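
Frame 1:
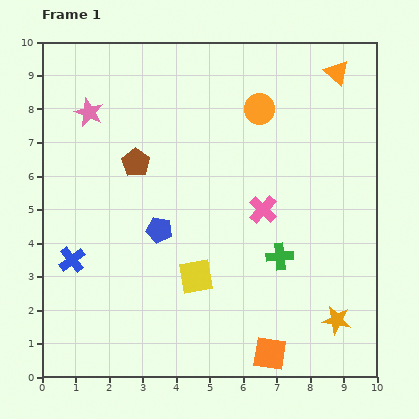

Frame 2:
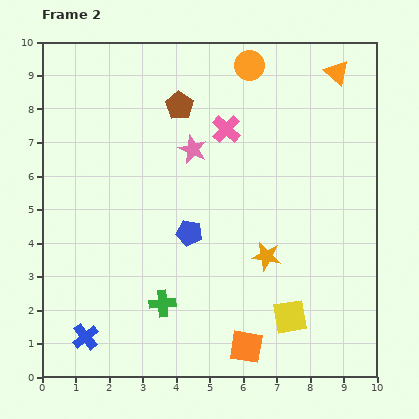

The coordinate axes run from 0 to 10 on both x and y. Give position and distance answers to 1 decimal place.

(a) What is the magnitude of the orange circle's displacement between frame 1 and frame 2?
1.3

The orange circle moved from (6.5, 8.0) to (6.2, 9.3), a distance of √(0.3² + 1.3²) ≈ 1.3.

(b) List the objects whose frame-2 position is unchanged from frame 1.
the orange triangle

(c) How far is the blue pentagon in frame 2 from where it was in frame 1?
0.9

The blue pentagon moved from (3.5, 4.4) to (4.4, 4.3), a distance of √(0.9² + 0.1²) ≈ 0.9.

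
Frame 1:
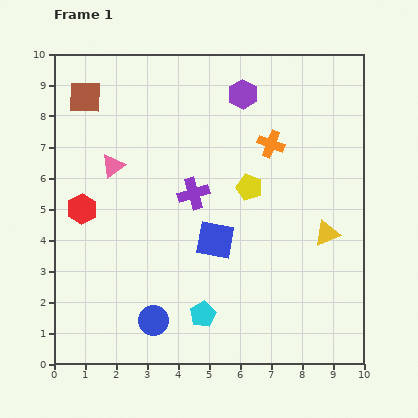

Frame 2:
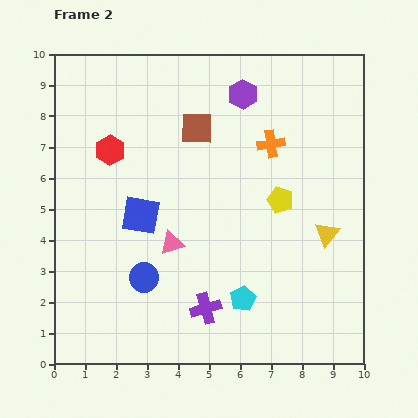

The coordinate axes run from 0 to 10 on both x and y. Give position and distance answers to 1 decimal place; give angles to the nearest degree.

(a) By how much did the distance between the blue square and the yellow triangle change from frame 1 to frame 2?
+2.4

Distance in frame 1: 3.6. Distance in frame 2: 6.0.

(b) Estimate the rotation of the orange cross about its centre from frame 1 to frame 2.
29° counter-clockwise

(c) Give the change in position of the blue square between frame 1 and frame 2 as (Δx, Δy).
(-2.4, 0.8)

The blue square was at (5.2, 4.0) in frame 1 and (2.8, 4.8) in frame 2.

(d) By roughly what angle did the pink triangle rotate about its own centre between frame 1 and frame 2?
20° clockwise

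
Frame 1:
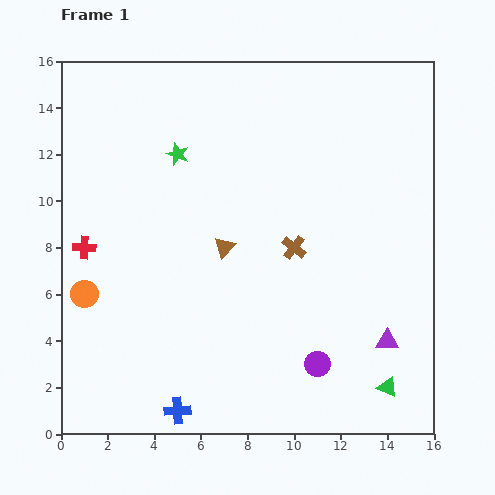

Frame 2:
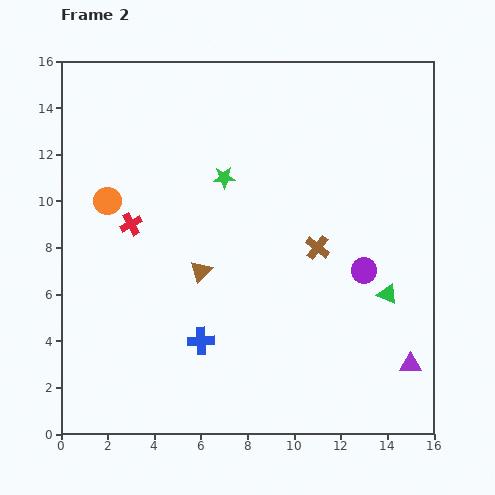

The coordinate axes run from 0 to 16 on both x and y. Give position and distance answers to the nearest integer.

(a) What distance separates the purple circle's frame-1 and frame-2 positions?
4

The purple circle moved from (11, 3) to (13, 7), a distance of √(2² + 4²) ≈ 4.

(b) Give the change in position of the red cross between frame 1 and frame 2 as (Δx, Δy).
(2, 1)

The red cross was at (1, 8) in frame 1 and (3, 9) in frame 2.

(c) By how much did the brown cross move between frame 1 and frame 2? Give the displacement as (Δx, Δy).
(1, 0)

The brown cross was at (10, 8) in frame 1 and (11, 8) in frame 2.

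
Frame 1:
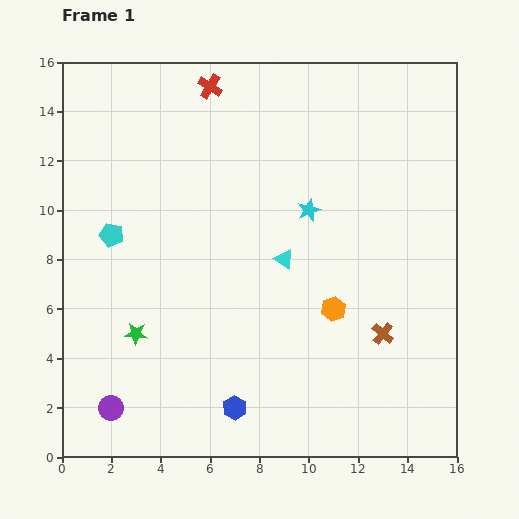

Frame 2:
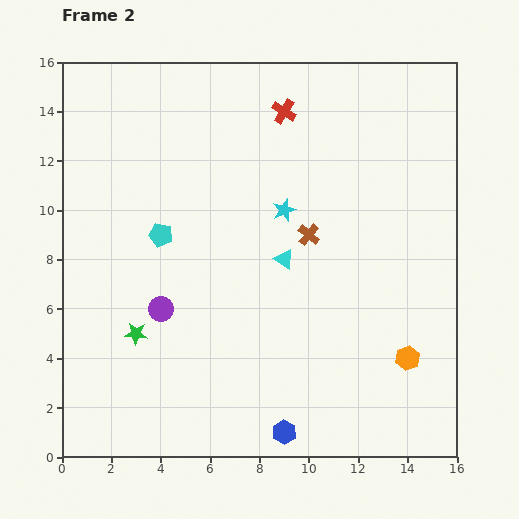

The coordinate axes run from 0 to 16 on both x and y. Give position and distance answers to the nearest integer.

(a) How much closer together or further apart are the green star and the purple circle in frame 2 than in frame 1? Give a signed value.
-2

Distance in frame 1: 3. Distance in frame 2: 1.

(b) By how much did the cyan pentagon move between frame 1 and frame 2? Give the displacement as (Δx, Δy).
(2, 0)

The cyan pentagon was at (2, 9) in frame 1 and (4, 9) in frame 2.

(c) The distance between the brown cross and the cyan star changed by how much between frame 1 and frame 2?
-5

Distance in frame 1: 6. Distance in frame 2: 1.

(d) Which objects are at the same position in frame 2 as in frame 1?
the green star, the cyan triangle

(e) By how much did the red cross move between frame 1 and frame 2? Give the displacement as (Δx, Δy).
(3, -1)

The red cross was at (6, 15) in frame 1 and (9, 14) in frame 2.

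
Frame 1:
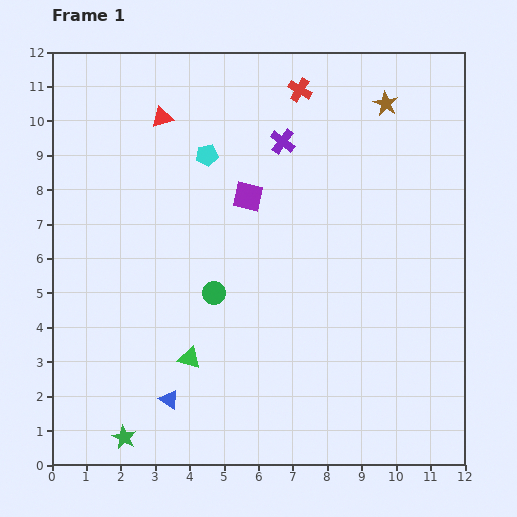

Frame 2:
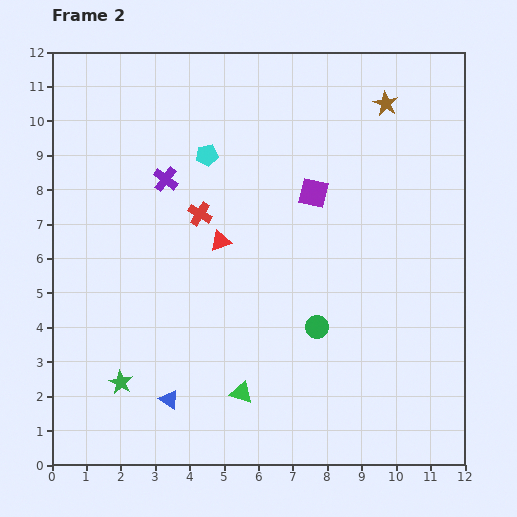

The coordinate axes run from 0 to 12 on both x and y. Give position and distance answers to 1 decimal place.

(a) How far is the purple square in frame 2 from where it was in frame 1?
1.9

The purple square moved from (5.7, 7.8) to (7.6, 7.9), a distance of √(1.9² + 0.1²) ≈ 1.9.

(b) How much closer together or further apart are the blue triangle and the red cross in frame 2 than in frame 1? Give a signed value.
-4.3

Distance in frame 1: 9.8. Distance in frame 2: 5.5.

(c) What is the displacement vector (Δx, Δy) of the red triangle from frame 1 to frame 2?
(1.7, -3.6)

The red triangle was at (3.2, 10.1) in frame 1 and (4.9, 6.5) in frame 2.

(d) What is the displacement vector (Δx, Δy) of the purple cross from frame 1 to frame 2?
(-3.4, -1.1)

The purple cross was at (6.7, 9.4) in frame 1 and (3.3, 8.3) in frame 2.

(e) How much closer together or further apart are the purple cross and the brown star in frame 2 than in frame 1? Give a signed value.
+3.6

Distance in frame 1: 3.2. Distance in frame 2: 6.8.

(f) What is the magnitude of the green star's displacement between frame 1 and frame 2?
1.6

The green star moved from (2.1, 0.8) to (2.0, 2.4), a distance of √(0.1² + 1.6²) ≈ 1.6.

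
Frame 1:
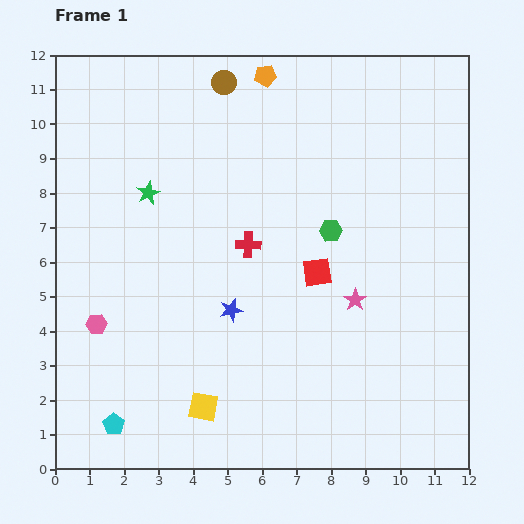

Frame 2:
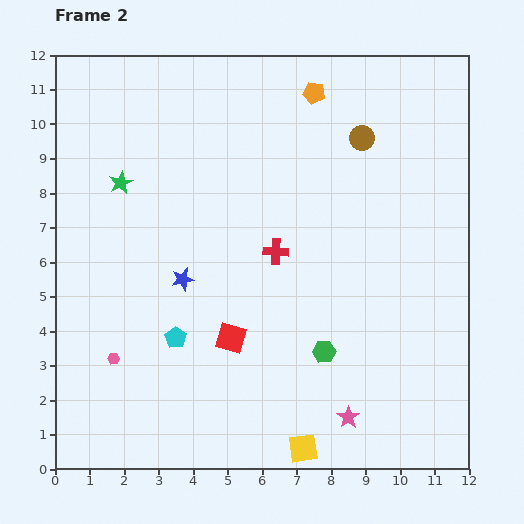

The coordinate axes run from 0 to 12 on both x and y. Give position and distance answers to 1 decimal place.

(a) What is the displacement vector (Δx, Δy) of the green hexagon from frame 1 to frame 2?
(-0.2, -3.5)

The green hexagon was at (8.0, 6.9) in frame 1 and (7.8, 3.4) in frame 2.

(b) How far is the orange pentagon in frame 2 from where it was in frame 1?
1.5

The orange pentagon moved from (6.1, 11.4) to (7.5, 10.9), a distance of √(1.4² + 0.5²) ≈ 1.5.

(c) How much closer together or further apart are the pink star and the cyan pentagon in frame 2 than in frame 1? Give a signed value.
-2.4

Distance in frame 1: 7.9. Distance in frame 2: 5.5.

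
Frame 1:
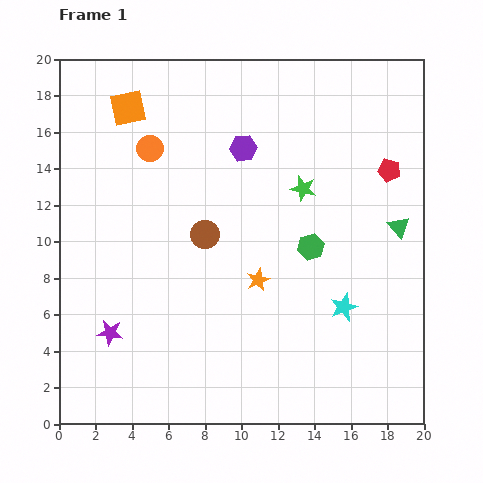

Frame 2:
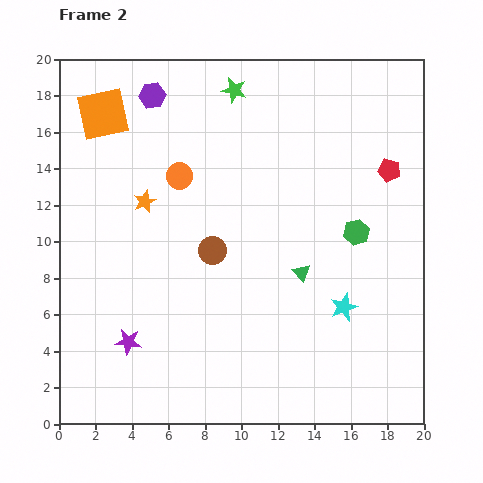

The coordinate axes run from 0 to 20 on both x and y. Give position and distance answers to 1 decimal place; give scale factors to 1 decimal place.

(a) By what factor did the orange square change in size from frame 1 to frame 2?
1.5×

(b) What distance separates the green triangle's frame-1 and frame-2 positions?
5.9

The green triangle moved from (18.6, 10.8) to (13.3, 8.3), a distance of √(5.3² + 2.5²) ≈ 5.9.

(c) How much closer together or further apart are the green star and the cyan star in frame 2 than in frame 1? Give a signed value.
+6.4

Distance in frame 1: 6.9. Distance in frame 2: 13.3.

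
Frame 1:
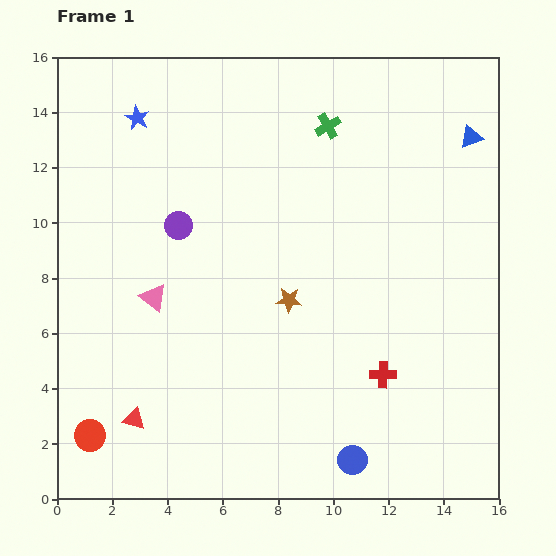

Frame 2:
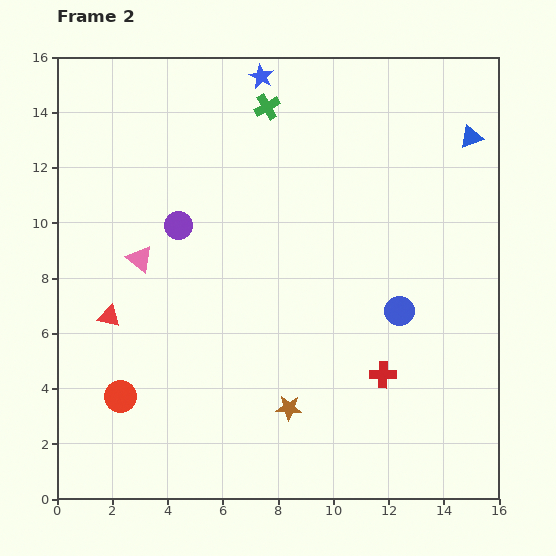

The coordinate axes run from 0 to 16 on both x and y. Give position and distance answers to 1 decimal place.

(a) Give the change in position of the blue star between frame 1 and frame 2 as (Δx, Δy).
(4.5, 1.5)

The blue star was at (2.9, 13.8) in frame 1 and (7.4, 15.3) in frame 2.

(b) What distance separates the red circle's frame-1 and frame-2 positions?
1.8

The red circle moved from (1.2, 2.3) to (2.3, 3.7), a distance of √(1.1² + 1.4²) ≈ 1.8.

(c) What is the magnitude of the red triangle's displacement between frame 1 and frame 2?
3.8

The red triangle moved from (2.8, 2.9) to (1.9, 6.6), a distance of √(0.9² + 3.7²) ≈ 3.8.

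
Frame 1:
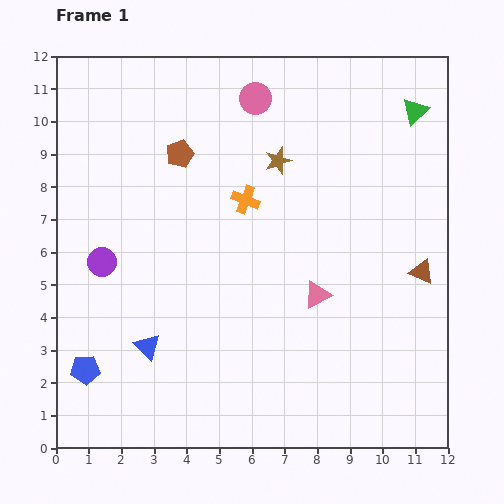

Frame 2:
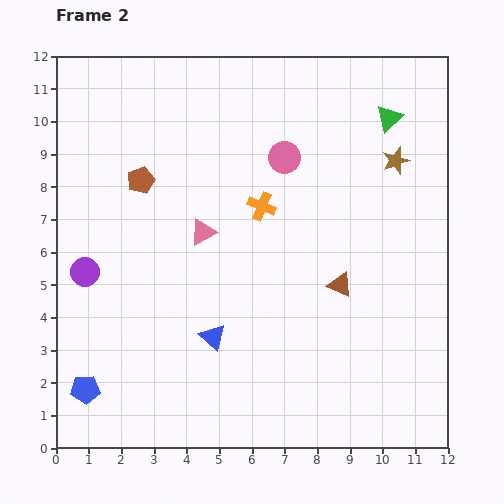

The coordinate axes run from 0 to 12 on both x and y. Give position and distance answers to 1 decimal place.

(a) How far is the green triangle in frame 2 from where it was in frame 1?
0.8

The green triangle moved from (11.0, 10.3) to (10.2, 10.1), a distance of √(0.8² + 0.2²) ≈ 0.8.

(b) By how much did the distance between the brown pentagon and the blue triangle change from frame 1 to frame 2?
-0.7

Distance in frame 1: 6.0. Distance in frame 2: 5.3.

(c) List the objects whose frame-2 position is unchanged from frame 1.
none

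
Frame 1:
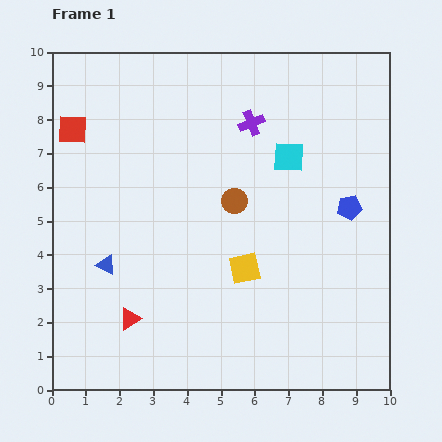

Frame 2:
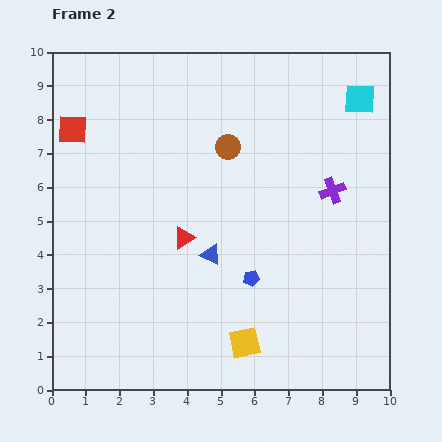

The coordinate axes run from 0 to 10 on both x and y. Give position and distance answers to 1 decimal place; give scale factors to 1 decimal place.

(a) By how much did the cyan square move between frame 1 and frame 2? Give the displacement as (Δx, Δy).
(2.1, 1.7)

The cyan square was at (7.0, 6.9) in frame 1 and (9.1, 8.6) in frame 2.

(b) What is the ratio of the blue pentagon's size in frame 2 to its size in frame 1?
0.7×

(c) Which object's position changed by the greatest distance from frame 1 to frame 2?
the blue pentagon

(moved 3.6; next 3.1)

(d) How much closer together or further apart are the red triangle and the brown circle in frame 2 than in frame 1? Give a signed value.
-1.7

Distance in frame 1: 4.7. Distance in frame 2: 3.0.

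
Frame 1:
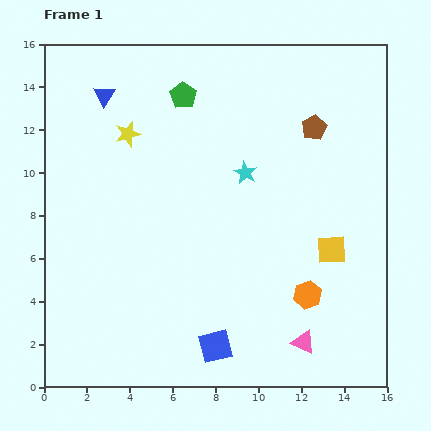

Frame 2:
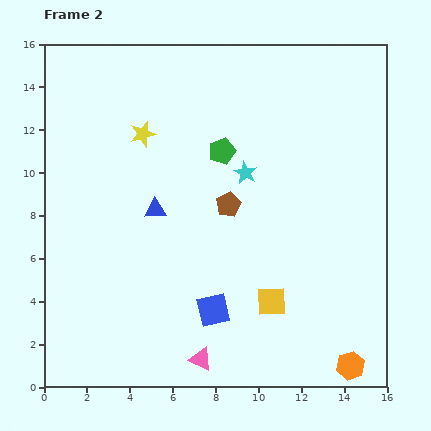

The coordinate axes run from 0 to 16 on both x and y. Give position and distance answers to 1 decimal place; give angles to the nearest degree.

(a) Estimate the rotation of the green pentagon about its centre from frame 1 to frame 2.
19° clockwise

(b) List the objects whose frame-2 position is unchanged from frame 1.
the cyan star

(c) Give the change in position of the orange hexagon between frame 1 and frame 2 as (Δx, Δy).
(2.0, -3.3)

The orange hexagon was at (12.3, 4.3) in frame 1 and (14.3, 1.0) in frame 2.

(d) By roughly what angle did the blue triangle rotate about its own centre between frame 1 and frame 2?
54° clockwise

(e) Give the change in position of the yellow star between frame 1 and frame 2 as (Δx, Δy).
(0.7, 0.0)

The yellow star was at (3.9, 11.8) in frame 1 and (4.6, 11.8) in frame 2.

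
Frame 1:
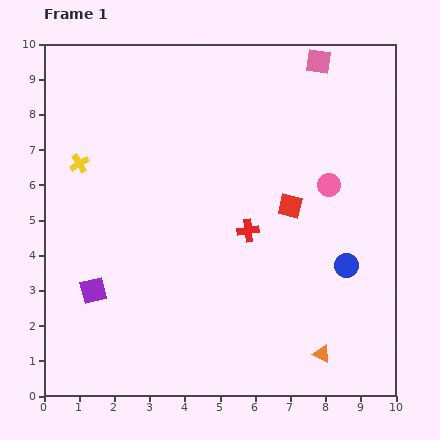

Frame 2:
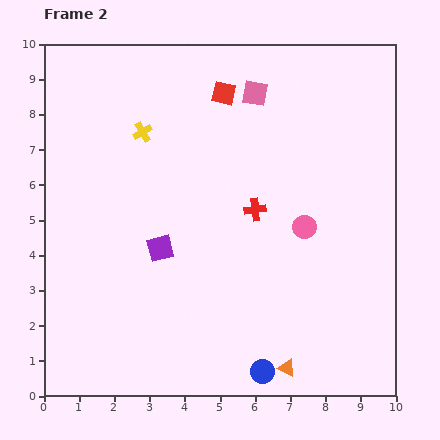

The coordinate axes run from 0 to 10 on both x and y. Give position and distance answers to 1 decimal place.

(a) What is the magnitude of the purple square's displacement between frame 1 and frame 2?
2.2

The purple square moved from (1.4, 3.0) to (3.3, 4.2), a distance of √(1.9² + 1.2²) ≈ 2.2.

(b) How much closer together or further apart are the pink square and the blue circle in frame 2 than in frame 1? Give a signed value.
+2.0

Distance in frame 1: 5.9. Distance in frame 2: 7.9.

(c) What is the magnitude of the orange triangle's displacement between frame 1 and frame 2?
1.1

The orange triangle moved from (7.9, 1.2) to (6.9, 0.8), a distance of √(1.0² + 0.4²) ≈ 1.1.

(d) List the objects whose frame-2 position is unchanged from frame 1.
none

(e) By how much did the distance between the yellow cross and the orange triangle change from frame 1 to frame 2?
-0.9

Distance in frame 1: 8.8. Distance in frame 2: 7.9.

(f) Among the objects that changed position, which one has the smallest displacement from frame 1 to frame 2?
the red cross

(moved 0.6)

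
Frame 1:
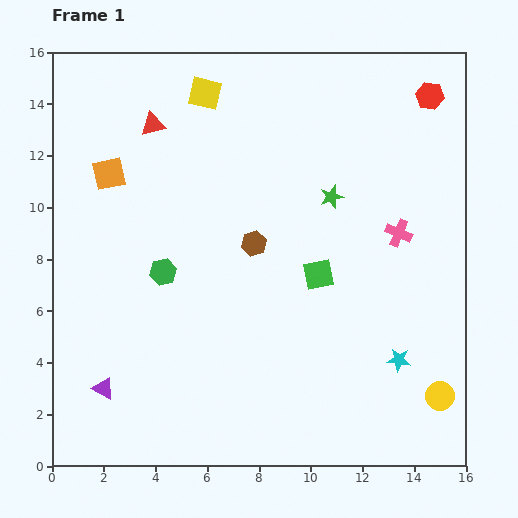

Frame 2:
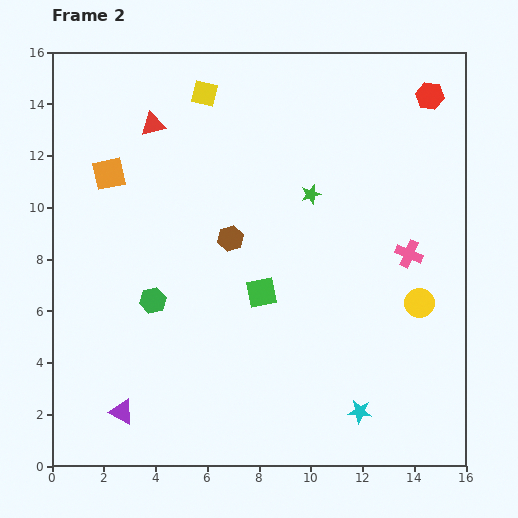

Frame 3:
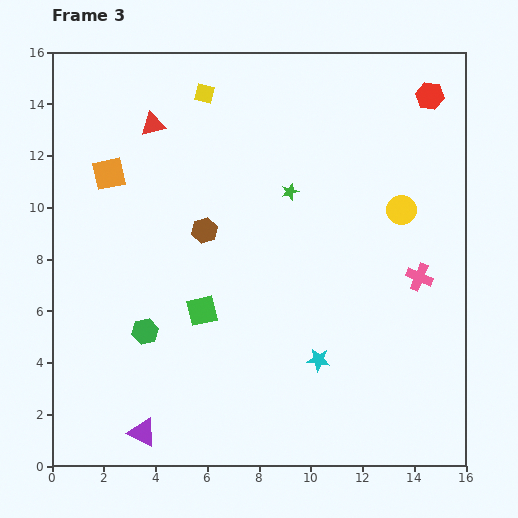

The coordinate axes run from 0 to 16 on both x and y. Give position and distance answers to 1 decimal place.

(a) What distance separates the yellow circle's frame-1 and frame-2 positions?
3.7

The yellow circle moved from (15.0, 2.7) to (14.2, 6.3), a distance of √(0.8² + 3.6²) ≈ 3.7.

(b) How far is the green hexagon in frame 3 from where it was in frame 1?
2.4

The green hexagon moved from (4.3, 7.5) to (3.6, 5.2), a distance of √(0.7² + 2.3²) ≈ 2.4.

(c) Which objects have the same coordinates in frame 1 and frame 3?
the red triangle, the orange square, the red hexagon, the yellow square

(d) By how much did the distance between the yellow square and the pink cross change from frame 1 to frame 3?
+1.7

Distance in frame 1: 9.2. Distance in frame 3: 10.9.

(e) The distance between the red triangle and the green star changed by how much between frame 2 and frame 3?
-0.8

Distance in frame 2: 6.7. Distance in frame 3: 5.9.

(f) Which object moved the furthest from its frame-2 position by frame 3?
the yellow circle

(moved 3.7; next 2.6)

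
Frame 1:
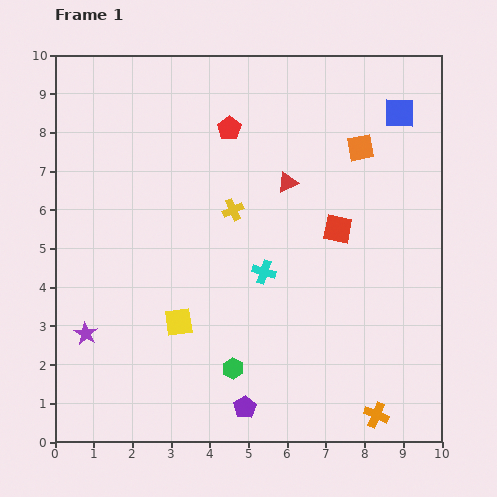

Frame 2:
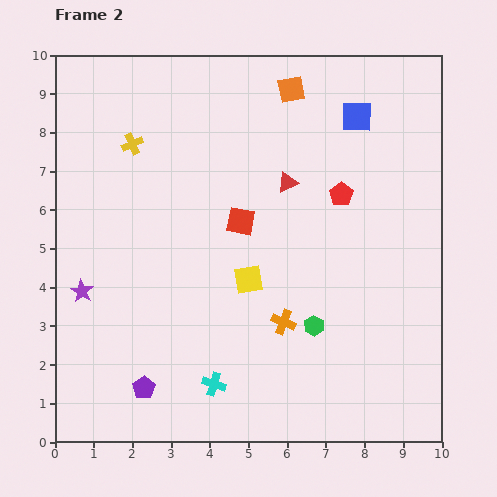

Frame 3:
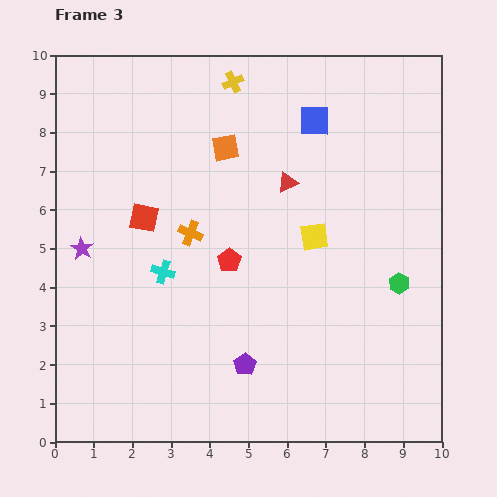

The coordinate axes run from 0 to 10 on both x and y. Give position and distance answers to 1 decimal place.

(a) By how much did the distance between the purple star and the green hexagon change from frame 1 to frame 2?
+2.2

Distance in frame 1: 3.9. Distance in frame 2: 6.1.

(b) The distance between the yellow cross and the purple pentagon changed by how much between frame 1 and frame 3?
+2.2

Distance in frame 1: 5.1. Distance in frame 3: 7.3.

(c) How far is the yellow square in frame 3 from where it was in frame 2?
2.0

The yellow square moved from (5.0, 4.2) to (6.7, 5.3), a distance of √(1.7² + 1.1²) ≈ 2.0.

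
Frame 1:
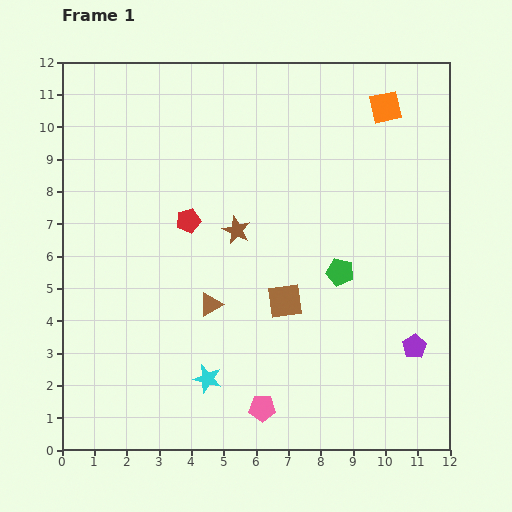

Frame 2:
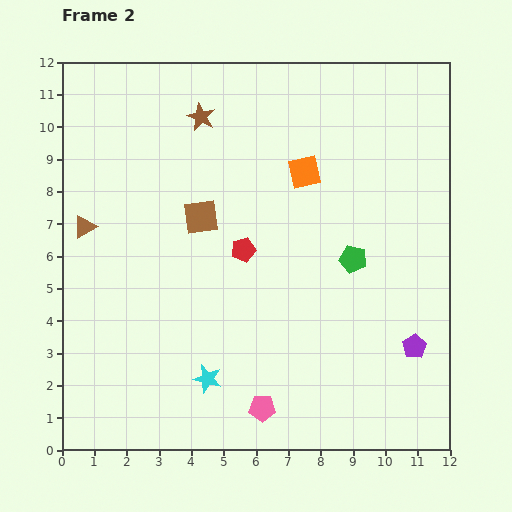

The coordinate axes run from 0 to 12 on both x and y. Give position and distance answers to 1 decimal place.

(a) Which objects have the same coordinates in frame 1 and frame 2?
the cyan star, the pink pentagon, the purple pentagon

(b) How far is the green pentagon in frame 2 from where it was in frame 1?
0.6

The green pentagon moved from (8.6, 5.5) to (9.0, 5.9), a distance of √(0.4² + 0.4²) ≈ 0.6.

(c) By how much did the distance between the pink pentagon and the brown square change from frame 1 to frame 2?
+2.8

Distance in frame 1: 3.4. Distance in frame 2: 6.2.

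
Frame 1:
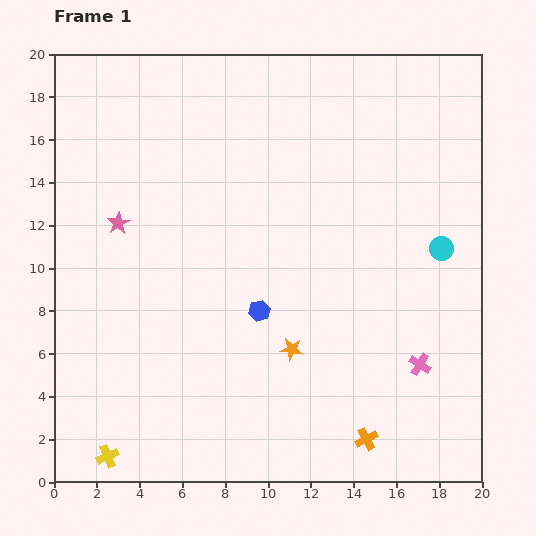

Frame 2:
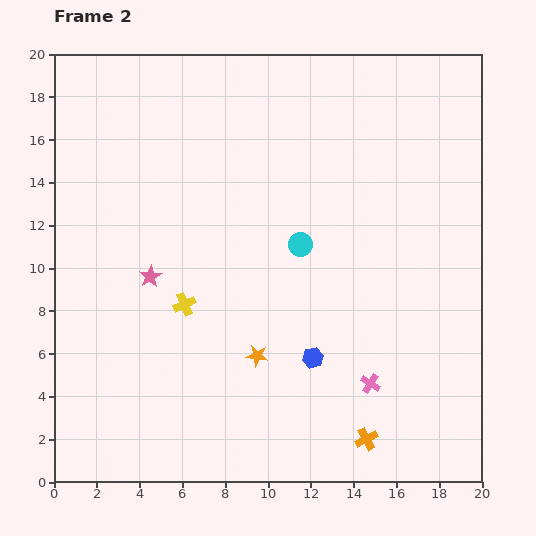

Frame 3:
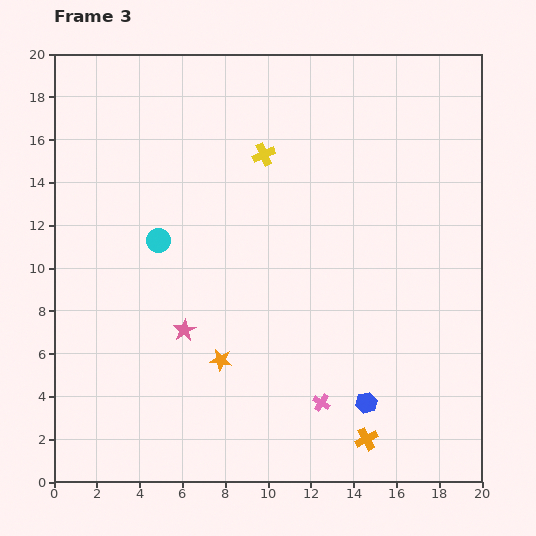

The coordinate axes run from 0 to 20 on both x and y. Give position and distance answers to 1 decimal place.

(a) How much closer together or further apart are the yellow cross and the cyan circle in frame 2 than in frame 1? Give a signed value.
-12.3

Distance in frame 1: 18.4. Distance in frame 2: 6.1.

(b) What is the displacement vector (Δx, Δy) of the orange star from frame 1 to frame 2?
(-1.6, -0.3)

The orange star was at (11.1, 6.2) in frame 1 and (9.5, 5.9) in frame 2.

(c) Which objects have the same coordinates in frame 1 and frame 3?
the orange cross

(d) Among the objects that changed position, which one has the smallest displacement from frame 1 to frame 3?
the orange star

(moved 3.3)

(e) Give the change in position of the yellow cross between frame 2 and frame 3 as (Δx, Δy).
(3.7, 7.0)

The yellow cross was at (6.1, 8.3) in frame 2 and (9.8, 15.3) in frame 3.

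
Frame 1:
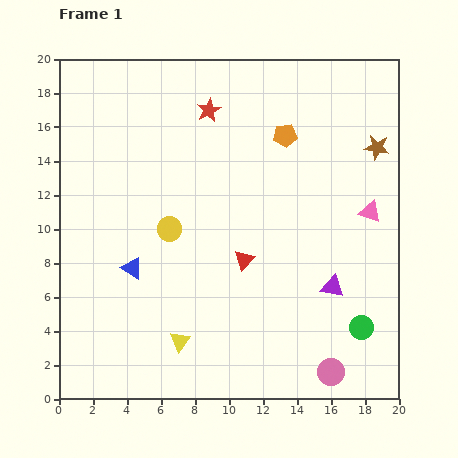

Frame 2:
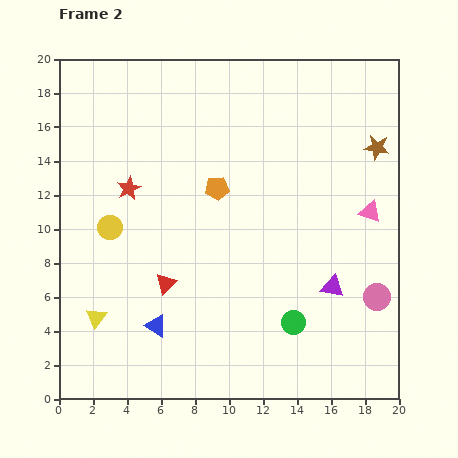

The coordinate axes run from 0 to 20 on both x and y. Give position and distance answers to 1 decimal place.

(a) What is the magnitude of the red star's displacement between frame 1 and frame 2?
6.6

The red star moved from (8.8, 17.0) to (4.1, 12.4), a distance of √(4.7² + 4.6²) ≈ 6.6.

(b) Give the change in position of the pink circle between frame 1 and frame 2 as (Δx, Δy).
(2.7, 4.4)

The pink circle was at (16.0, 1.6) in frame 1 and (18.7, 6.0) in frame 2.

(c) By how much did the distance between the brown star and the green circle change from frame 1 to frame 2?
+0.8

Distance in frame 1: 10.6. Distance in frame 2: 11.4.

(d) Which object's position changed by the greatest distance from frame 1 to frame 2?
the red star

(moved 6.6; next 5.2)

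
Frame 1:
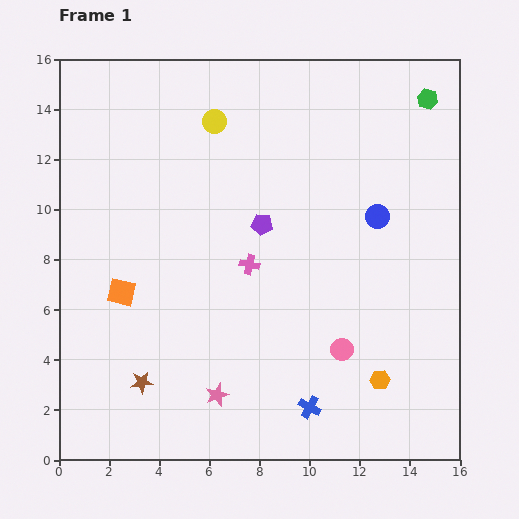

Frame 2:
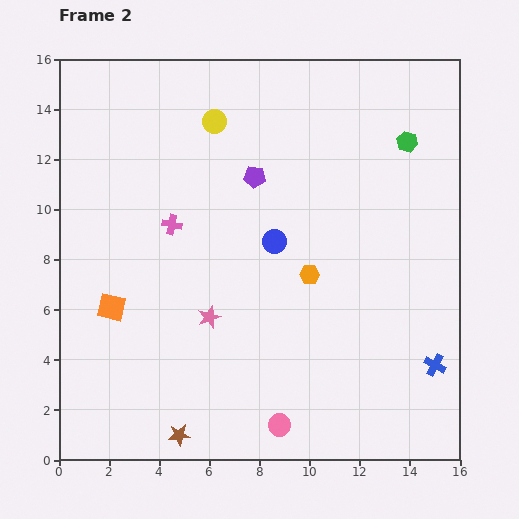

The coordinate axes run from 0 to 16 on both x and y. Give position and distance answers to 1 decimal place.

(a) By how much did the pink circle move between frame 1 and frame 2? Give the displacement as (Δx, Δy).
(-2.5, -3.0)

The pink circle was at (11.3, 4.4) in frame 1 and (8.8, 1.4) in frame 2.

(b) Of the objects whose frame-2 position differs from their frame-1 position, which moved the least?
the orange square

(moved 0.7)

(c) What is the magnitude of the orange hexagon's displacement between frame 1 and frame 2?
5.0

The orange hexagon moved from (12.8, 3.2) to (10.0, 7.4), a distance of √(2.8² + 4.2²) ≈ 5.0.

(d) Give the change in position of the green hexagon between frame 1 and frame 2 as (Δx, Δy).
(-0.8, -1.7)

The green hexagon was at (14.7, 14.4) in frame 1 and (13.9, 12.7) in frame 2.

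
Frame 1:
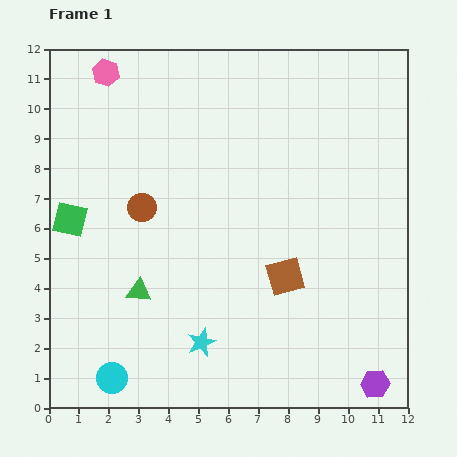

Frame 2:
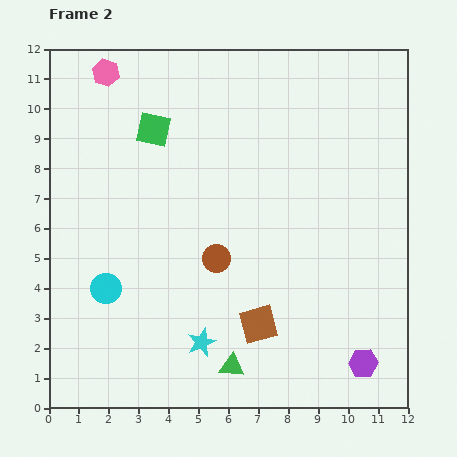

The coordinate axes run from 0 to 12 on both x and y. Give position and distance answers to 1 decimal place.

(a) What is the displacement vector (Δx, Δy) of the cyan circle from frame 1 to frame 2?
(-0.2, 3.0)

The cyan circle was at (2.1, 1.0) in frame 1 and (1.9, 4.0) in frame 2.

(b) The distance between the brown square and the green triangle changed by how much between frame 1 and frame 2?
-3.2

Distance in frame 1: 4.9. Distance in frame 2: 1.7.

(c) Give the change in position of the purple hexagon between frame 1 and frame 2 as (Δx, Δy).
(-0.4, 0.7)

The purple hexagon was at (10.9, 0.8) in frame 1 and (10.5, 1.5) in frame 2.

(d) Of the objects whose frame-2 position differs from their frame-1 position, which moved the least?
the purple hexagon

(moved 0.8)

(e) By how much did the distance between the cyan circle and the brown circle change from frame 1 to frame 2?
-2.0

Distance in frame 1: 5.8. Distance in frame 2: 3.8.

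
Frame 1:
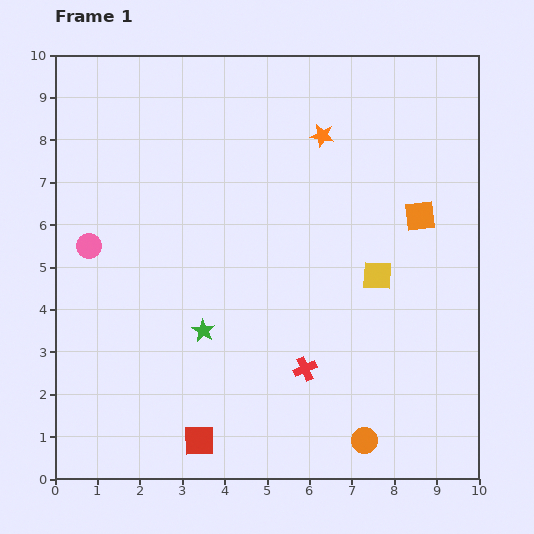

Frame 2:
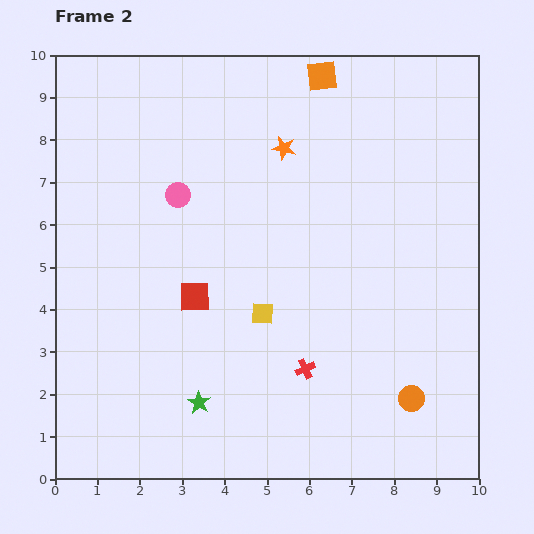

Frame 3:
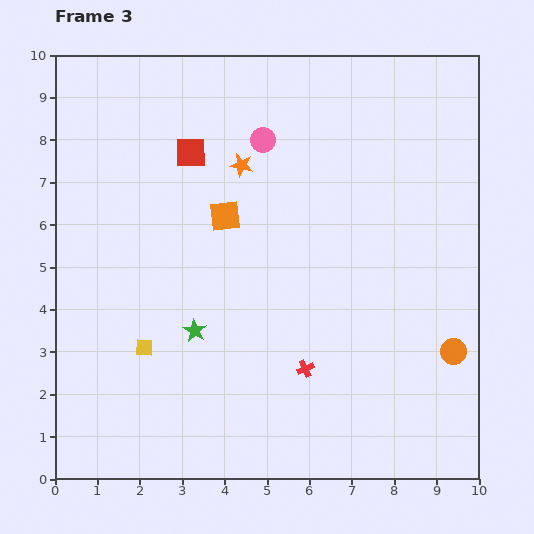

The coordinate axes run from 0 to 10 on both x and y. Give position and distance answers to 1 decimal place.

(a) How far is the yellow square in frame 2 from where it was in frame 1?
2.8

The yellow square moved from (7.6, 4.8) to (4.9, 3.9), a distance of √(2.7² + 0.9²) ≈ 2.8.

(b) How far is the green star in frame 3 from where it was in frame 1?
0.2

The green star moved from (3.5, 3.5) to (3.3, 3.5), a distance of √(0.2² + 0.0²) ≈ 0.2.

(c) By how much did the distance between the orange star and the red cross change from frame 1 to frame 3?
-0.5

Distance in frame 1: 5.5. Distance in frame 3: 5.0.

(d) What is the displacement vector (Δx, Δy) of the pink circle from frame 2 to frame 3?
(2.0, 1.3)

The pink circle was at (2.9, 6.7) in frame 2 and (4.9, 8.0) in frame 3.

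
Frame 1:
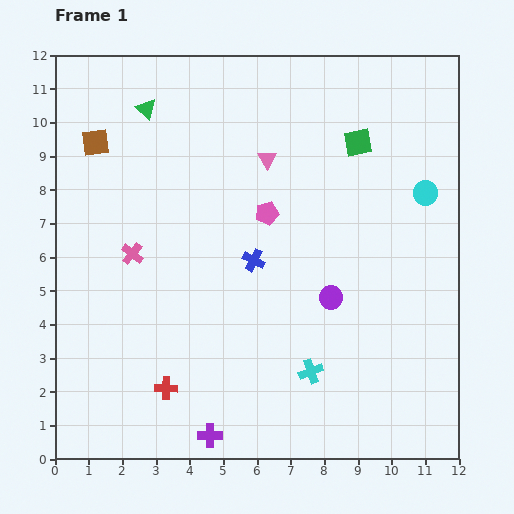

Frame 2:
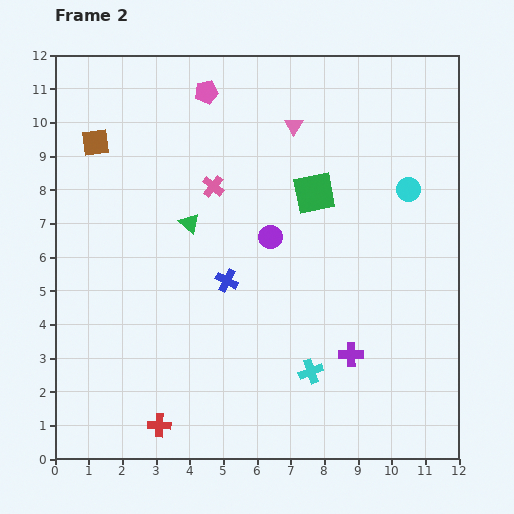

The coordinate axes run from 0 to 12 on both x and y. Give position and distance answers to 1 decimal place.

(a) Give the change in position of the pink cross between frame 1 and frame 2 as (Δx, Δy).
(2.4, 2.0)

The pink cross was at (2.3, 6.1) in frame 1 and (4.7, 8.1) in frame 2.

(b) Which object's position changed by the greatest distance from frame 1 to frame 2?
the purple cross

(moved 4.8; next 4.0)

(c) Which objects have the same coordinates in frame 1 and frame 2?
the cyan cross, the brown square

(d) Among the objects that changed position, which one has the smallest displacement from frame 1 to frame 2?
the cyan circle

(moved 0.5)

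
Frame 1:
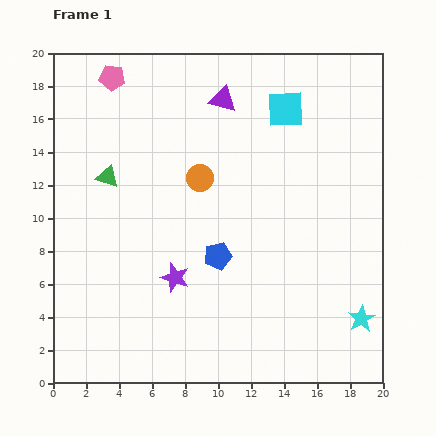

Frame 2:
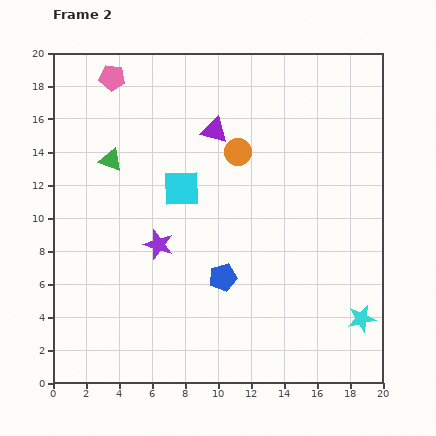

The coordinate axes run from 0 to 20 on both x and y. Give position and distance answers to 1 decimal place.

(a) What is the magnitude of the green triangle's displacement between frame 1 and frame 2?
1.0

The green triangle moved from (3.3, 12.5) to (3.5, 13.5), a distance of √(0.2² + 1.0²) ≈ 1.0.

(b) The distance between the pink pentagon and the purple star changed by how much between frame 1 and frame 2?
-2.2

Distance in frame 1: 12.7. Distance in frame 2: 10.5.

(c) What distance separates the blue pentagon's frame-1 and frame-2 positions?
1.3

The blue pentagon moved from (10.0, 7.7) to (10.3, 6.4), a distance of √(0.3² + 1.3²) ≈ 1.3.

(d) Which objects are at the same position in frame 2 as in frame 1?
the cyan star, the pink pentagon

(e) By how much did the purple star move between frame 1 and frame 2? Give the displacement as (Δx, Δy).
(-1.0, 2.0)

The purple star was at (7.4, 6.4) in frame 1 and (6.4, 8.4) in frame 2.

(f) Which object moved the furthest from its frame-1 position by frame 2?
the cyan square

(moved 7.9; next 2.8)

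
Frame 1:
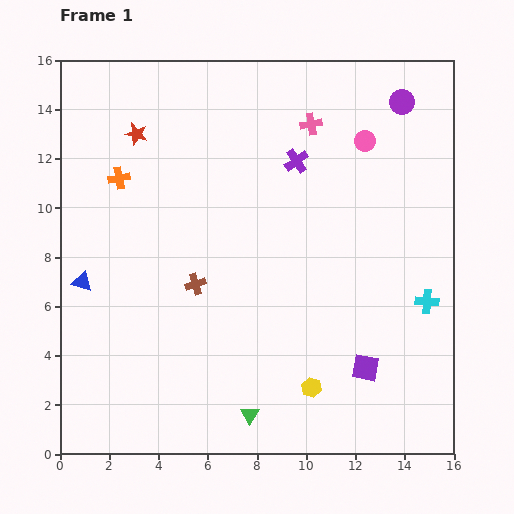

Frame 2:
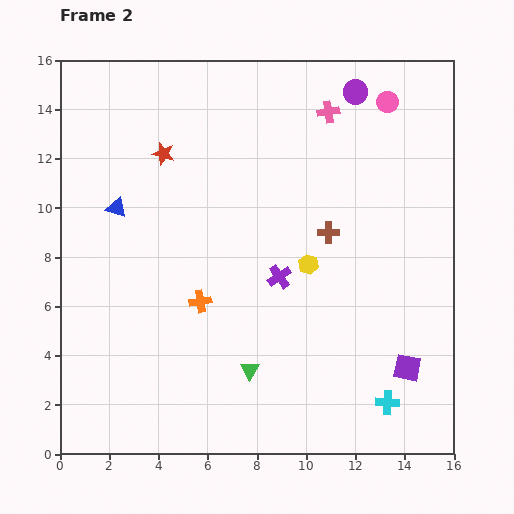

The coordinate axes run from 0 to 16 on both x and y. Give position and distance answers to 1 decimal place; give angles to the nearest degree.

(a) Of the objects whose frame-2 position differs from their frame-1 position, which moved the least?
the pink cross

(moved 0.9)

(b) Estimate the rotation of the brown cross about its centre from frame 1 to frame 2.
18° clockwise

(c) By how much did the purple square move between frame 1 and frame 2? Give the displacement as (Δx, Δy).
(1.7, 0.0)

The purple square was at (12.4, 3.5) in frame 1 and (14.1, 3.5) in frame 2.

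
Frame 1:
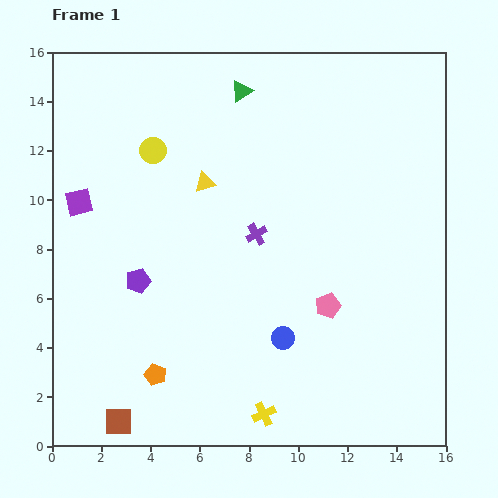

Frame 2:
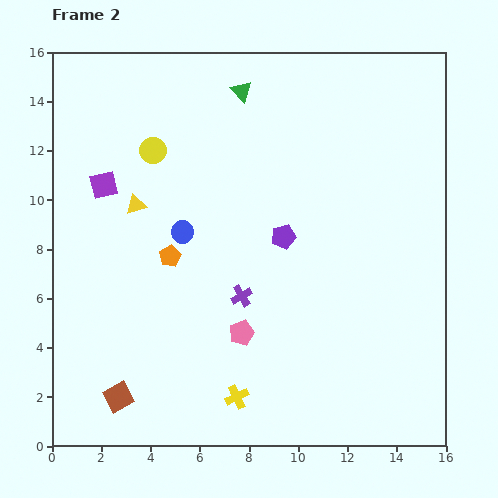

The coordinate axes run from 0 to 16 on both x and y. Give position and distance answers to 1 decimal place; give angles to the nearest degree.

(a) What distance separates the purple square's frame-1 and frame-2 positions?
1.2

The purple square moved from (1.1, 9.9) to (2.1, 10.6), a distance of √(1.0² + 0.7²) ≈ 1.2.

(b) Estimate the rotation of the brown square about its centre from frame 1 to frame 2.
28° counter-clockwise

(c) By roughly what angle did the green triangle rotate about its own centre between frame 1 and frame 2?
40° counter-clockwise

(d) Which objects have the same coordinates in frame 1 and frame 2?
the green triangle, the yellow circle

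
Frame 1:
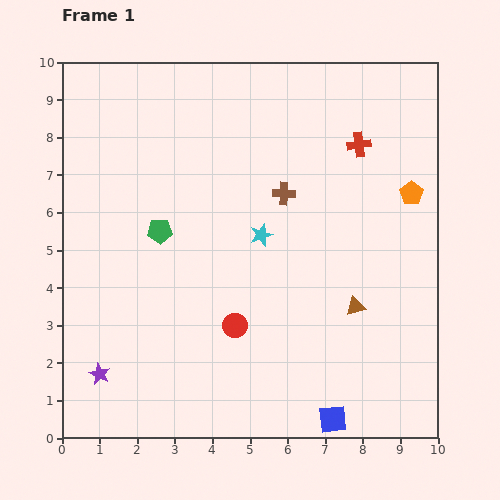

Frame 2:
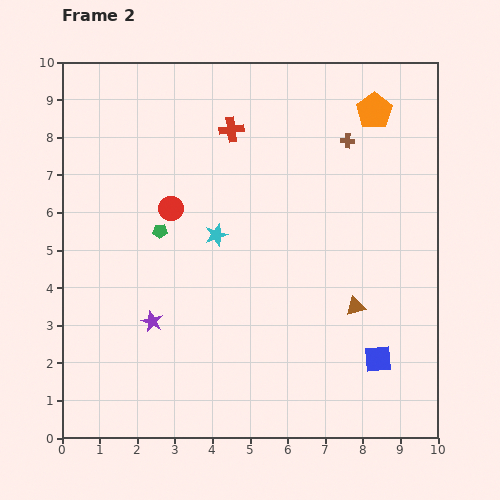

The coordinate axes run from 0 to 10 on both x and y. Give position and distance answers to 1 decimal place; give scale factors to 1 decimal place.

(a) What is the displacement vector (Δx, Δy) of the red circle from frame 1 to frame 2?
(-1.7, 3.1)

The red circle was at (4.6, 3.0) in frame 1 and (2.9, 6.1) in frame 2.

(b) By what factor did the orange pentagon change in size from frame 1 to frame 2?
1.5×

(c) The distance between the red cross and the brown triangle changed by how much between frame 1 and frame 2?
+1.4

Distance in frame 1: 4.3. Distance in frame 2: 5.7.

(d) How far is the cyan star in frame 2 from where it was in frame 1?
1.2

The cyan star moved from (5.3, 5.4) to (4.1, 5.4), a distance of √(1.2² + 0.0²) ≈ 1.2.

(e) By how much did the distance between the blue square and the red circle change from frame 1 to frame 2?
+3.2

Distance in frame 1: 3.6. Distance in frame 2: 6.8.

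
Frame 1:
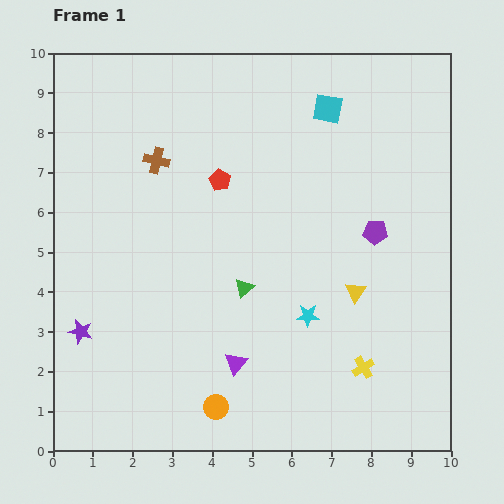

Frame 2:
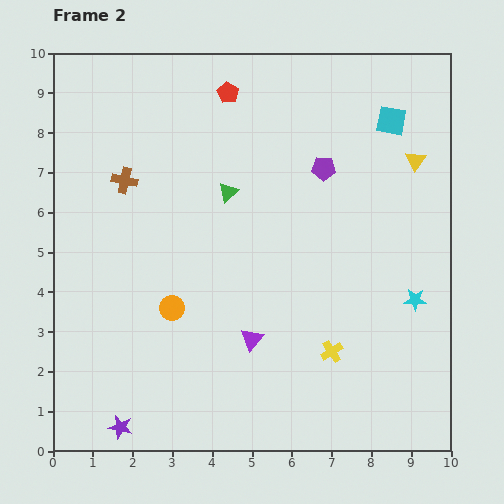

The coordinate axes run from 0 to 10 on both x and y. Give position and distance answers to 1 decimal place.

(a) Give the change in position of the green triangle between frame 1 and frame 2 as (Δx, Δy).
(-0.4, 2.4)

The green triangle was at (4.8, 4.1) in frame 1 and (4.4, 6.5) in frame 2.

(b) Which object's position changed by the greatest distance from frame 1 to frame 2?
the yellow triangle

(moved 3.6; next 2.7)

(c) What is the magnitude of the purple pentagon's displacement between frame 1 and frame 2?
2.1

The purple pentagon moved from (8.1, 5.5) to (6.8, 7.1), a distance of √(1.3² + 1.6²) ≈ 2.1.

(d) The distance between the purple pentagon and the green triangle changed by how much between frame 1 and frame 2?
-1.1

Distance in frame 1: 3.6. Distance in frame 2: 2.5.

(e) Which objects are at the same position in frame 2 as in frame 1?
none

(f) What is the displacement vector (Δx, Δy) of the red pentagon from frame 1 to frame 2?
(0.2, 2.2)

The red pentagon was at (4.2, 6.8) in frame 1 and (4.4, 9.0) in frame 2.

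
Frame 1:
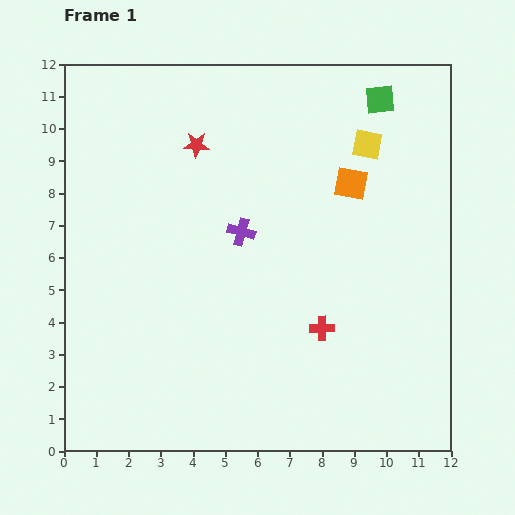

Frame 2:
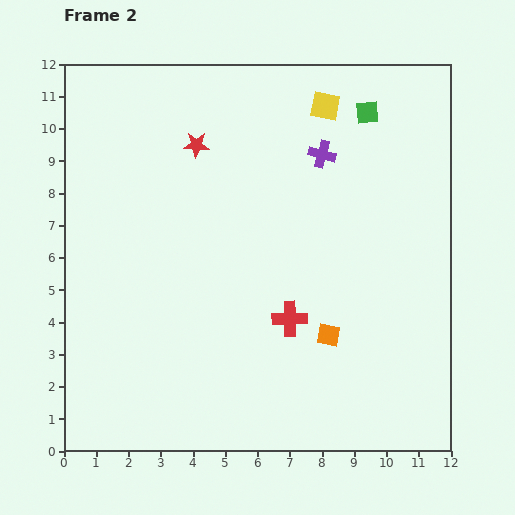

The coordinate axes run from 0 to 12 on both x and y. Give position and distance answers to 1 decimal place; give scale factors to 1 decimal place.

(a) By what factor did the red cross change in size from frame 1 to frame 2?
1.4×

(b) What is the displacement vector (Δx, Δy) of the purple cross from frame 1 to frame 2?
(2.5, 2.4)

The purple cross was at (5.5, 6.8) in frame 1 and (8.0, 9.2) in frame 2.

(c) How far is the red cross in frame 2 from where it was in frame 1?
1.0

The red cross moved from (8.0, 3.8) to (7.0, 4.1), a distance of √(1.0² + 0.3²) ≈ 1.0.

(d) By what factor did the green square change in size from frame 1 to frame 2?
0.8×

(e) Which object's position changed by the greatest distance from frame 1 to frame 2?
the orange square

(moved 4.8; next 3.5)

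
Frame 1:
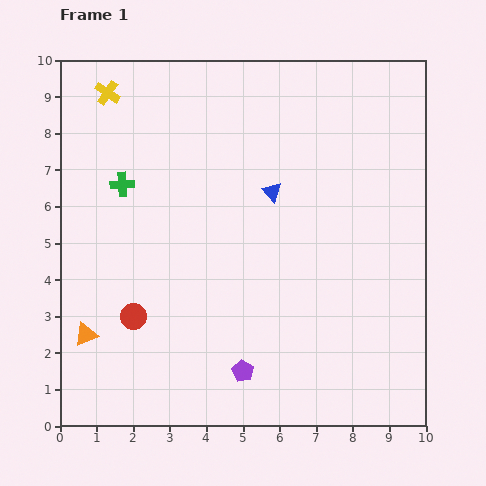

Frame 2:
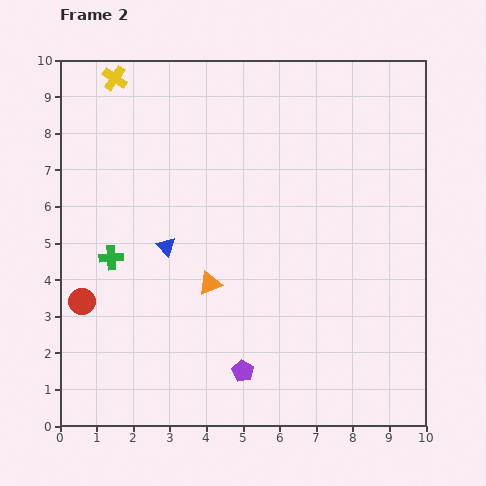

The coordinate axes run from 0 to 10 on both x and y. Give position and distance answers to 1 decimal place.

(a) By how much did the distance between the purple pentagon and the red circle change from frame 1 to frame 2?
+1.4

Distance in frame 1: 3.4. Distance in frame 2: 4.8.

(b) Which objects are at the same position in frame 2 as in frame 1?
the purple pentagon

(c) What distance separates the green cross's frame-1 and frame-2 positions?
2.0

The green cross moved from (1.7, 6.6) to (1.4, 4.6), a distance of √(0.3² + 2.0²) ≈ 2.0.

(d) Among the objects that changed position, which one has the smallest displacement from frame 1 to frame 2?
the yellow cross

(moved 0.4)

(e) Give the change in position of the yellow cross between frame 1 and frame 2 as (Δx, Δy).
(0.2, 0.4)

The yellow cross was at (1.3, 9.1) in frame 1 and (1.5, 9.5) in frame 2.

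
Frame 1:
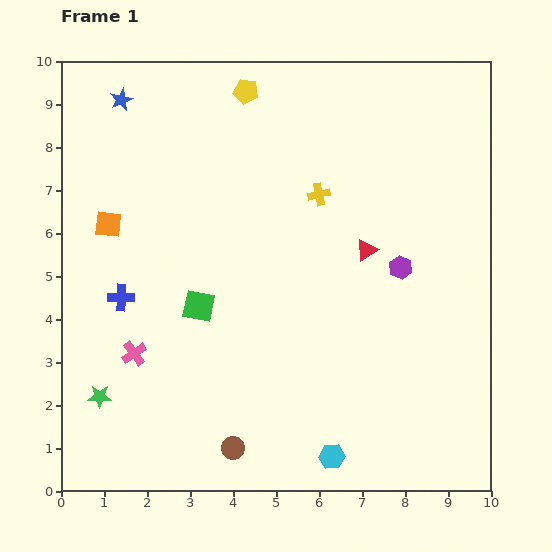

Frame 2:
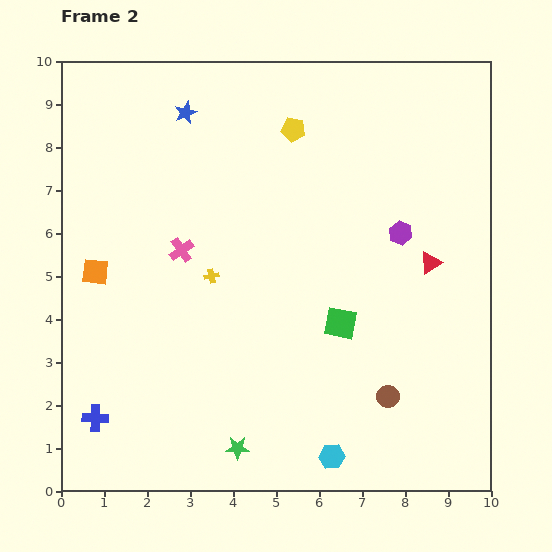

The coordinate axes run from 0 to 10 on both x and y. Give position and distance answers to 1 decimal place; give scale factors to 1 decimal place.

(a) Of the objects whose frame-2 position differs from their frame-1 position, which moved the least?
the purple hexagon

(moved 0.8)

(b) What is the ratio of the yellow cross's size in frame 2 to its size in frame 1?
0.6×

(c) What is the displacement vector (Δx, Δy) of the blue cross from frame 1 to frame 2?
(-0.6, -2.8)

The blue cross was at (1.4, 4.5) in frame 1 and (0.8, 1.7) in frame 2.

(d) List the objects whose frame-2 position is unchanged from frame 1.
the cyan hexagon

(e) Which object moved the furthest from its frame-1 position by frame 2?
the brown circle

(moved 3.8; next 3.4)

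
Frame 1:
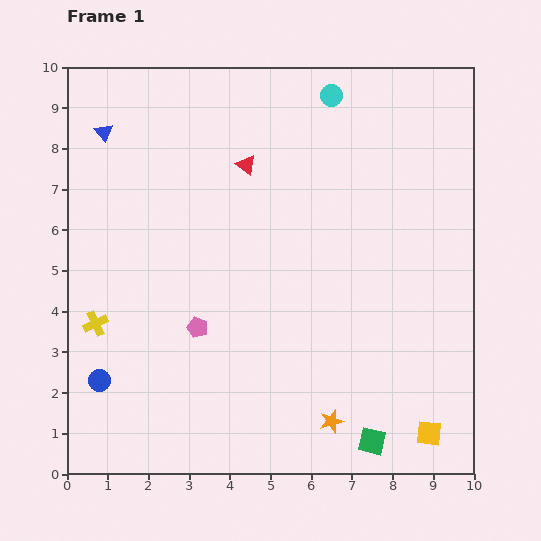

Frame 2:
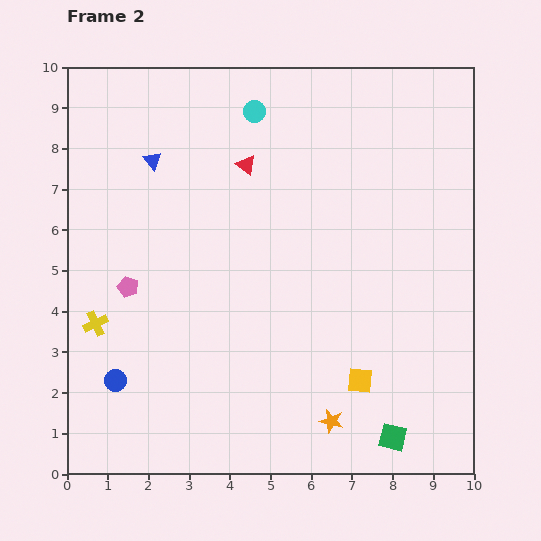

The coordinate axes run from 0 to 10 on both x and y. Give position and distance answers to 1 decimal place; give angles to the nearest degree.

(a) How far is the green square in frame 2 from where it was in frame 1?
0.5

The green square moved from (7.5, 0.8) to (8.0, 0.9), a distance of √(0.5² + 0.1²) ≈ 0.5.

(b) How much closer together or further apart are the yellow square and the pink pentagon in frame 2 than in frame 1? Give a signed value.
-0.2

Distance in frame 1: 6.3. Distance in frame 2: 6.1.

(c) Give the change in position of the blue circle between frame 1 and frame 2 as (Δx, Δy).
(0.4, 0.0)

The blue circle was at (0.8, 2.3) in frame 1 and (1.2, 2.3) in frame 2.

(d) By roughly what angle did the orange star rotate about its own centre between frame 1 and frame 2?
30° clockwise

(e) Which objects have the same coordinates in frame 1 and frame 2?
the red triangle, the orange star, the yellow cross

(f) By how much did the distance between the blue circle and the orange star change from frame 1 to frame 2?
-0.4

Distance in frame 1: 5.8. Distance in frame 2: 5.4.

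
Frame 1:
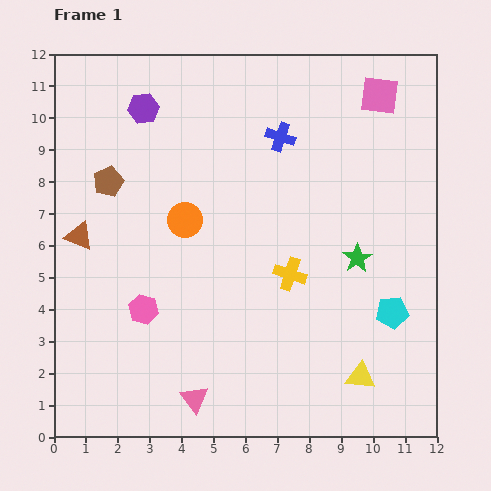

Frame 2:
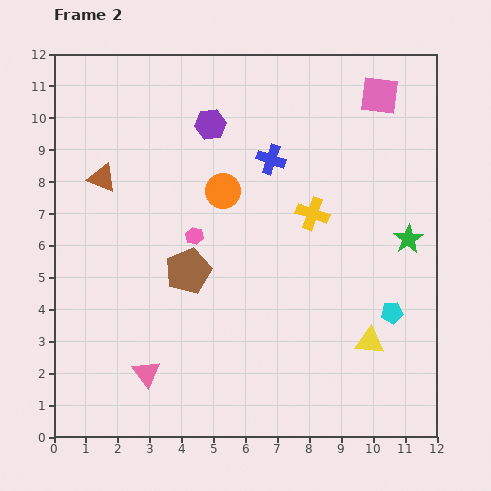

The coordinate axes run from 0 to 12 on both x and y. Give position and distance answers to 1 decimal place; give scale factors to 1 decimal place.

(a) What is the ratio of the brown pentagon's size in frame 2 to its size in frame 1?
1.5×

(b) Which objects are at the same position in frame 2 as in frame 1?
the cyan pentagon, the pink square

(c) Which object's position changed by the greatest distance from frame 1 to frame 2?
the brown pentagon

(moved 3.8; next 2.8)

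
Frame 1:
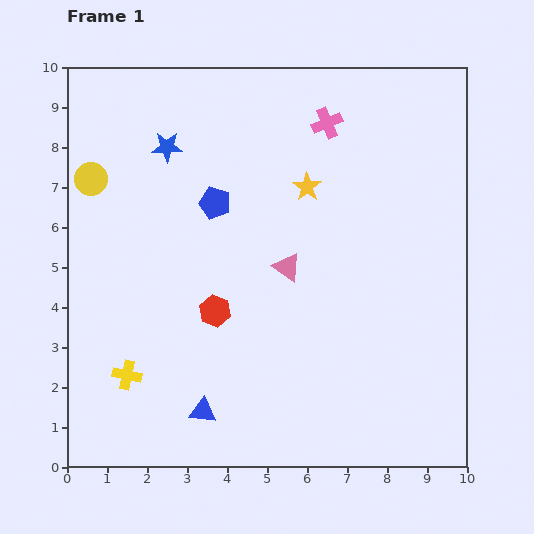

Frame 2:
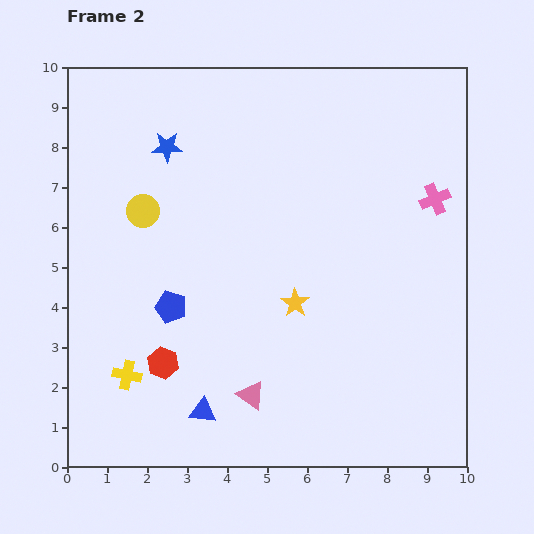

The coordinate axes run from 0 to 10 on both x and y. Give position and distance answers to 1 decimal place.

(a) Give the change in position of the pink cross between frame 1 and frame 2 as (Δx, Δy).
(2.7, -1.9)

The pink cross was at (6.5, 8.6) in frame 1 and (9.2, 6.7) in frame 2.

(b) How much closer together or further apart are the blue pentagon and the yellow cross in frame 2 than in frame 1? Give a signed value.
-2.8

Distance in frame 1: 4.8. Distance in frame 2: 2.0.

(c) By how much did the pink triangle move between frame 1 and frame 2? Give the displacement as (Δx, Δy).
(-0.9, -3.2)

The pink triangle was at (5.5, 5.0) in frame 1 and (4.6, 1.8) in frame 2.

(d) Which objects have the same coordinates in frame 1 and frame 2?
the yellow cross, the blue star, the blue triangle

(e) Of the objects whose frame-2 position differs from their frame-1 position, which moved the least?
the yellow circle

(moved 1.5)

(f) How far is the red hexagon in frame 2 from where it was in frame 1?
1.8

The red hexagon moved from (3.7, 3.9) to (2.4, 2.6), a distance of √(1.3² + 1.3²) ≈ 1.8.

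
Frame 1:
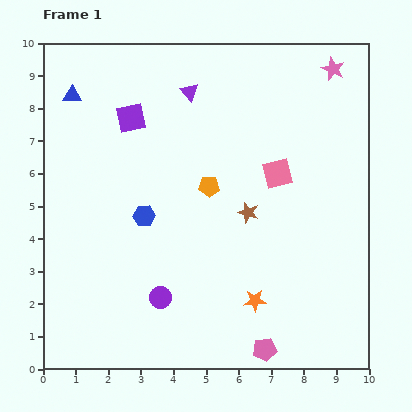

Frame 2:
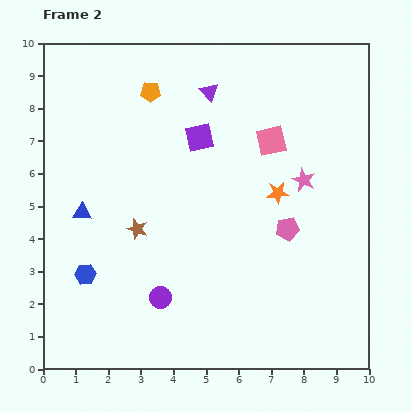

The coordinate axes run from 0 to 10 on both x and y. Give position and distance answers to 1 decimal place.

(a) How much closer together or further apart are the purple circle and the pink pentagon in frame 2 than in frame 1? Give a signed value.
+0.8

Distance in frame 1: 3.6. Distance in frame 2: 4.4.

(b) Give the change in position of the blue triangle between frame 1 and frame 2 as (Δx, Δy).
(0.3, -3.6)

The blue triangle was at (0.9, 8.4) in frame 1 and (1.2, 4.8) in frame 2.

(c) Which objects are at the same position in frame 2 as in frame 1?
the purple circle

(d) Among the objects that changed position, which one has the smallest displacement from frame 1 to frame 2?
the purple triangle

(moved 0.6)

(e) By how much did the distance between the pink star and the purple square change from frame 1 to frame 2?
-2.9

Distance in frame 1: 6.4. Distance in frame 2: 3.5.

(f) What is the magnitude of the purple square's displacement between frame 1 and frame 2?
2.2

The purple square moved from (2.7, 7.7) to (4.8, 7.1), a distance of √(2.1² + 0.6²) ≈ 2.2.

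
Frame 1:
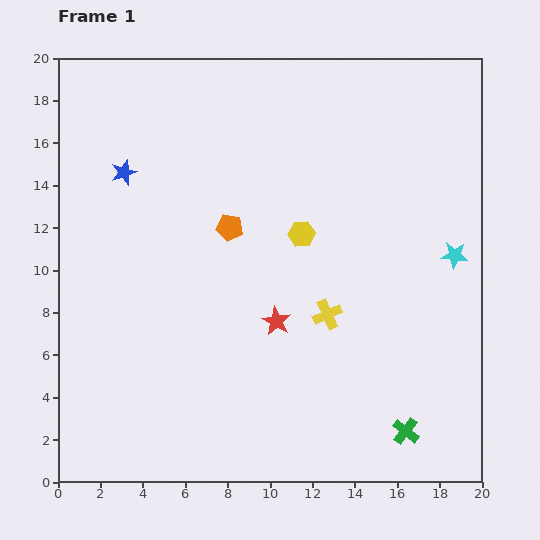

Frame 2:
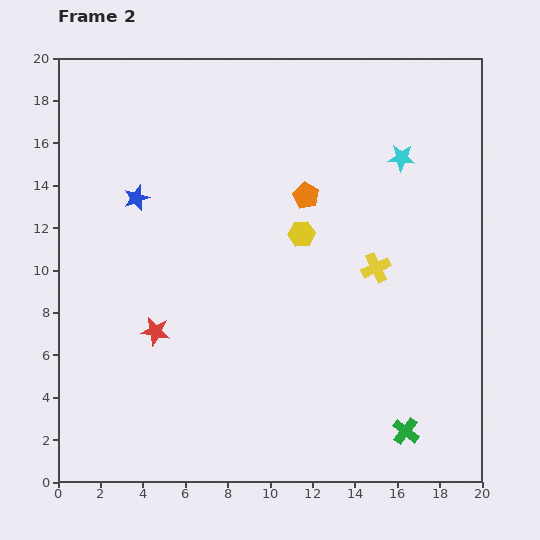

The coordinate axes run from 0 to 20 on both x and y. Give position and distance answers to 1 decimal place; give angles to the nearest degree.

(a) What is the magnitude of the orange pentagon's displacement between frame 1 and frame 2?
3.9

The orange pentagon moved from (8.1, 12.0) to (11.7, 13.5), a distance of √(3.6² + 1.5²) ≈ 3.9.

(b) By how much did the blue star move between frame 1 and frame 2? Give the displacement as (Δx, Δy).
(0.6, -1.2)

The blue star was at (3.1, 14.6) in frame 1 and (3.7, 13.4) in frame 2.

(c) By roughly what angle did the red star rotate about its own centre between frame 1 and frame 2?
19° counter-clockwise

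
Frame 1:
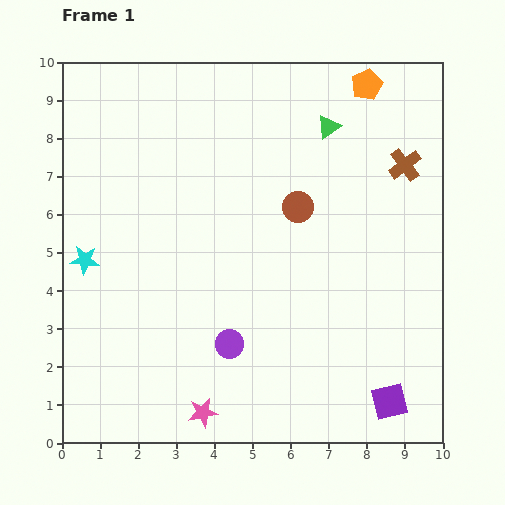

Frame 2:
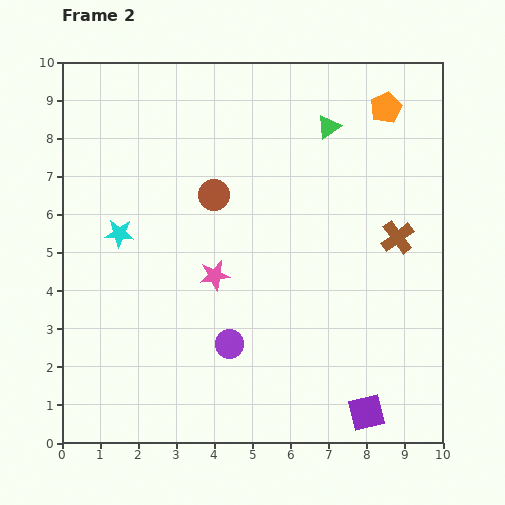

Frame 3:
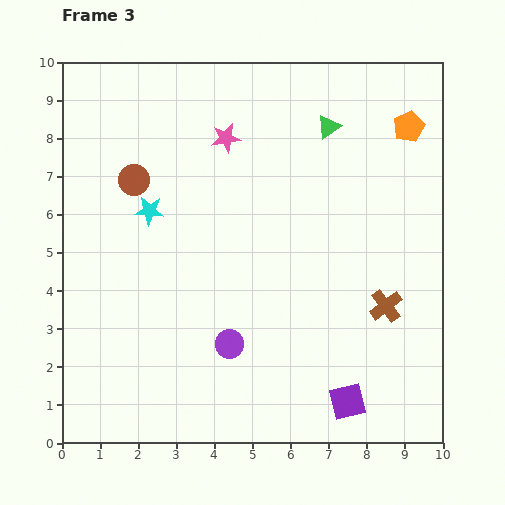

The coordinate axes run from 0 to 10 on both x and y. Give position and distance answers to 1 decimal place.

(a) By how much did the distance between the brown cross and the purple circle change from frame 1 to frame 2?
-1.4

Distance in frame 1: 6.6. Distance in frame 2: 5.2.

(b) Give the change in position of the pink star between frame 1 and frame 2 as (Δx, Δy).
(0.3, 3.6)

The pink star was at (3.7, 0.8) in frame 1 and (4.0, 4.4) in frame 2.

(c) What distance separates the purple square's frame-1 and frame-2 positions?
0.7

The purple square moved from (8.6, 1.1) to (8.0, 0.8), a distance of √(0.6² + 0.3²) ≈ 0.7.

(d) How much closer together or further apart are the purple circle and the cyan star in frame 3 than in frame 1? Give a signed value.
-0.3

Distance in frame 1: 4.4. Distance in frame 3: 4.1.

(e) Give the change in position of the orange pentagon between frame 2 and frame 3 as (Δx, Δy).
(0.6, -0.5)

The orange pentagon was at (8.5, 8.8) in frame 2 and (9.1, 8.3) in frame 3.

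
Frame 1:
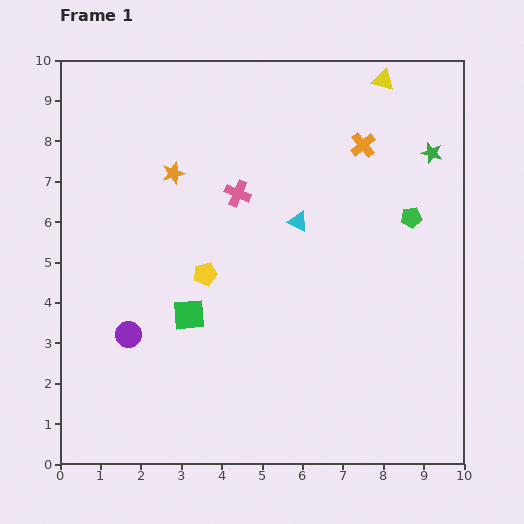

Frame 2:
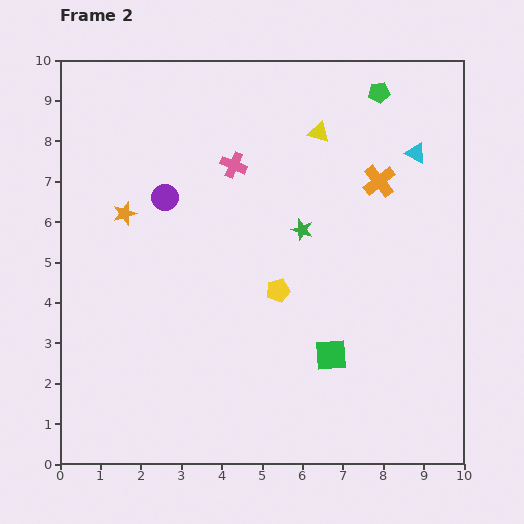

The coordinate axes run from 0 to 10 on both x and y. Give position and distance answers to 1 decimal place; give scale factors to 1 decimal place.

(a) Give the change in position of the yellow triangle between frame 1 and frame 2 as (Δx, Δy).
(-1.6, -1.3)

The yellow triangle was at (8.0, 9.5) in frame 1 and (6.4, 8.2) in frame 2.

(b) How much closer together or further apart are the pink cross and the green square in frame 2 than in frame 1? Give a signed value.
+2.1

Distance in frame 1: 3.2. Distance in frame 2: 5.3.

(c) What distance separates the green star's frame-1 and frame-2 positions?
3.7

The green star moved from (9.2, 7.7) to (6.0, 5.8), a distance of √(3.2² + 1.9²) ≈ 3.7.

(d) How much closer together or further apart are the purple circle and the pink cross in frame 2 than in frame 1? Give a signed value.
-2.5

Distance in frame 1: 4.4. Distance in frame 2: 1.9.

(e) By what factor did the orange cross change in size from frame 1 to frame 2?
1.3×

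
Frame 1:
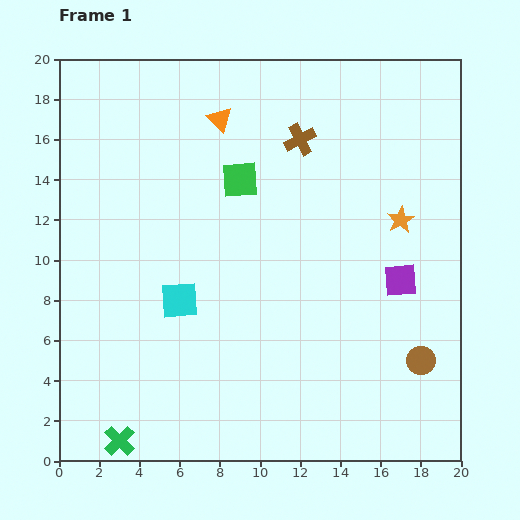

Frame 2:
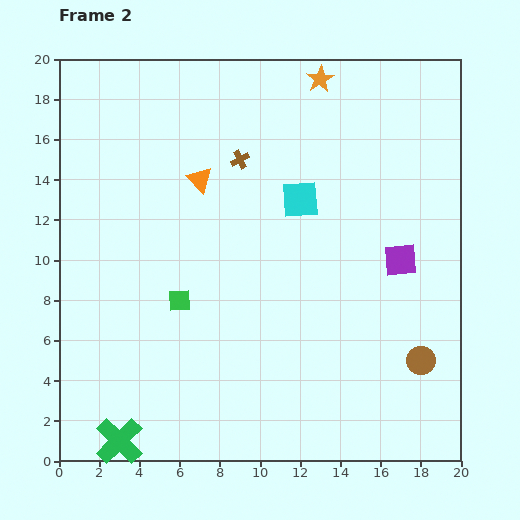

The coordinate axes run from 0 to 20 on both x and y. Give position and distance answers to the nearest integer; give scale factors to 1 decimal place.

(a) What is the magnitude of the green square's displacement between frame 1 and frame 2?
7

The green square moved from (9, 14) to (6, 8), a distance of √(3² + 6²) ≈ 7.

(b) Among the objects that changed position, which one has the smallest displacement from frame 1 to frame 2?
the purple square

(moved 1)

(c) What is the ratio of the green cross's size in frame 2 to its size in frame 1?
1.5×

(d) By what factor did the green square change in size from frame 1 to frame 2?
0.6×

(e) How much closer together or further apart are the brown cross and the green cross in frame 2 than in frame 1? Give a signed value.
-2

Distance in frame 1: 17. Distance in frame 2: 15.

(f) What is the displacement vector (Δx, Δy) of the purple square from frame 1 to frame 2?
(0, 1)

The purple square was at (17, 9) in frame 1 and (17, 10) in frame 2.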